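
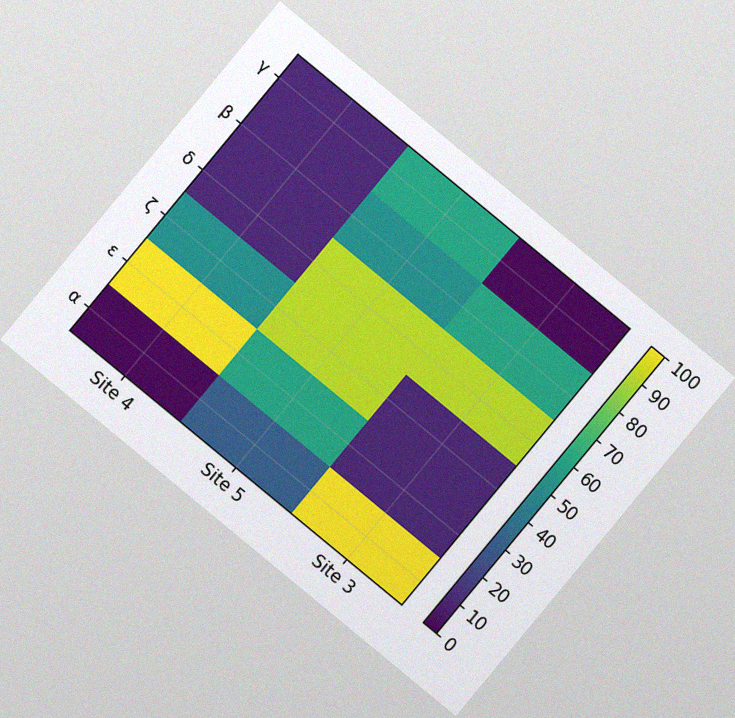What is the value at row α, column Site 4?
0

The chart is tilted about 40° clockwise, with some photo noise. Matching cell (α, Site 4) against the colorbar gives 0.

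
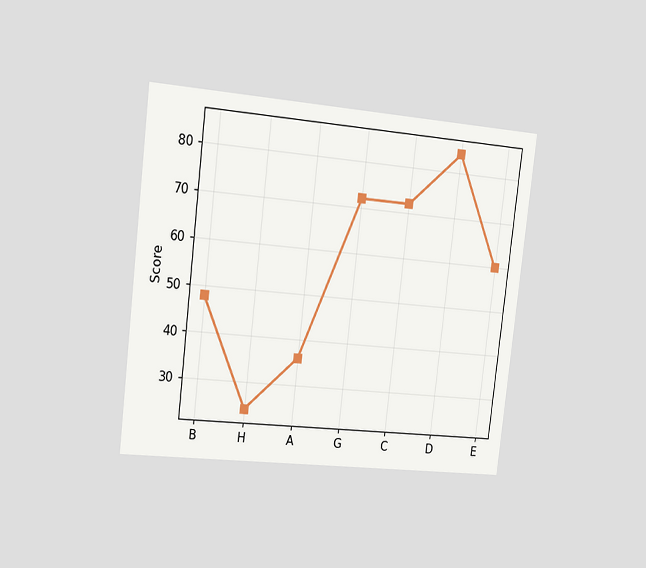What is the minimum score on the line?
24

The chart is tilted about 7° clockwise and viewed slightly from the left. The lowest point is at H, and reading across to the y-axis gives 24.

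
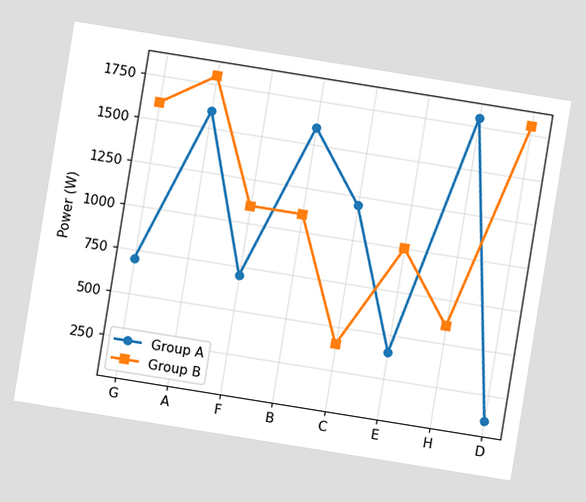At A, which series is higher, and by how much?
Group B, by 200W

The chart is tilted about 9° clockwise. At A, Group B sits above the other line by 200W.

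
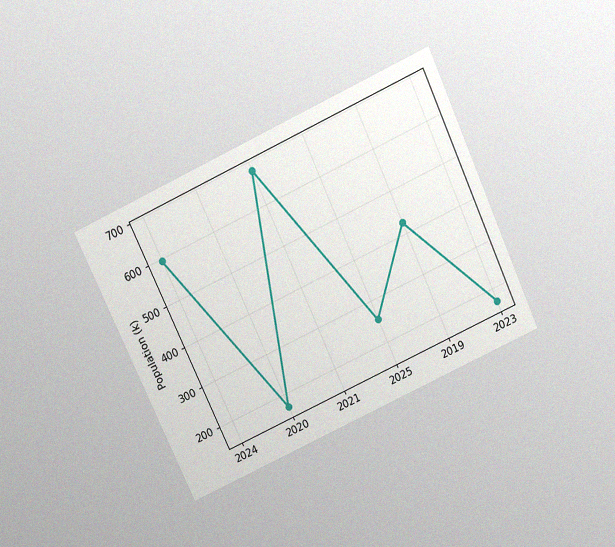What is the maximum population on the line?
The chart is tilted about 25° counter-clockwise and viewed slightly from above, with some photo noise. The highest point is at 2021, and reading across to the y-axis gives 680k.

680k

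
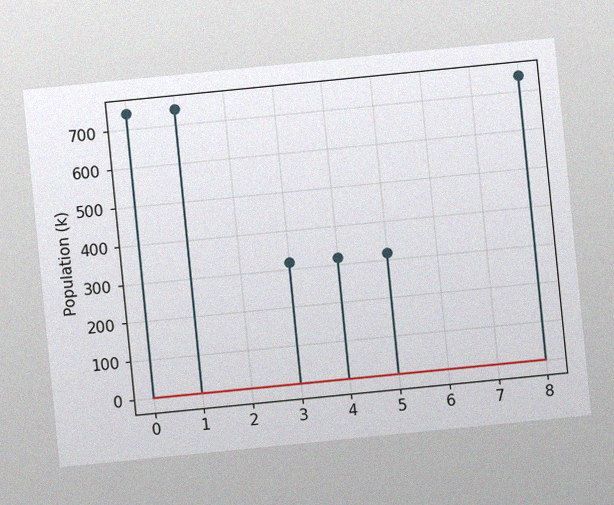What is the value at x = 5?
318k

The chart is tilted about 6° counter-clockwise, with some photo noise. The stem at x=5 reaches 318k.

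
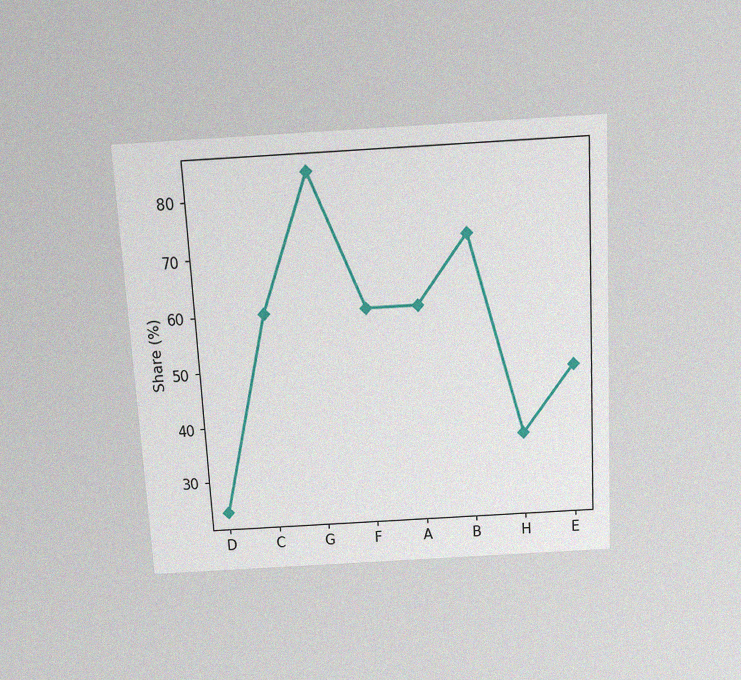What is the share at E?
48%

The chart is tilted about 3° counter-clockwise and viewed slightly from above, with some photo noise. At E, the line is at 48%.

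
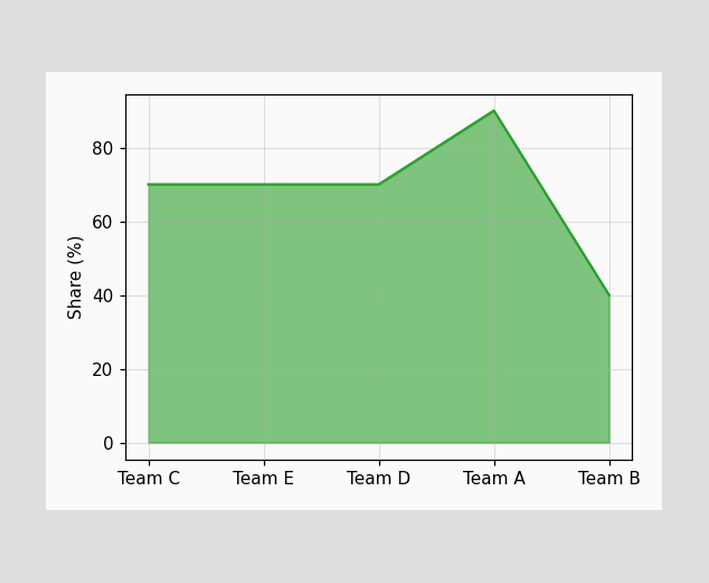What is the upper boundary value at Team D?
70%

At Team D the upper boundary is at 70%.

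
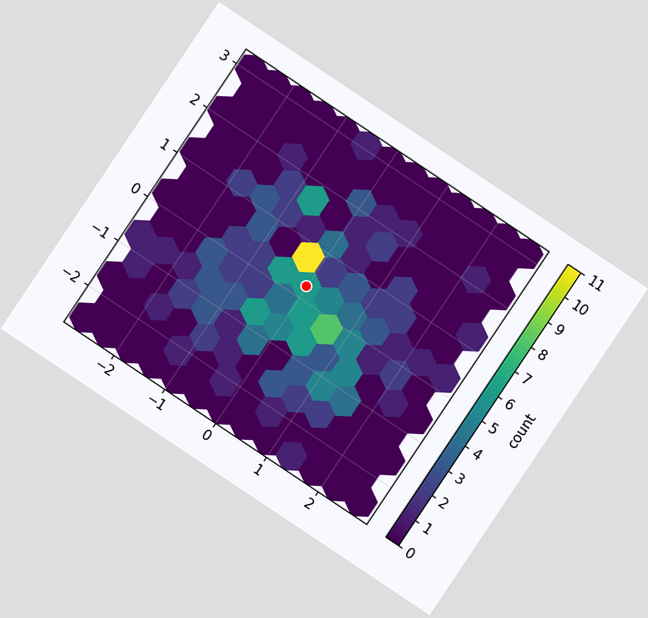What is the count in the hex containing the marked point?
The chart is tilted about 34° clockwise. The marked hex reads 6 on the colorbar.

6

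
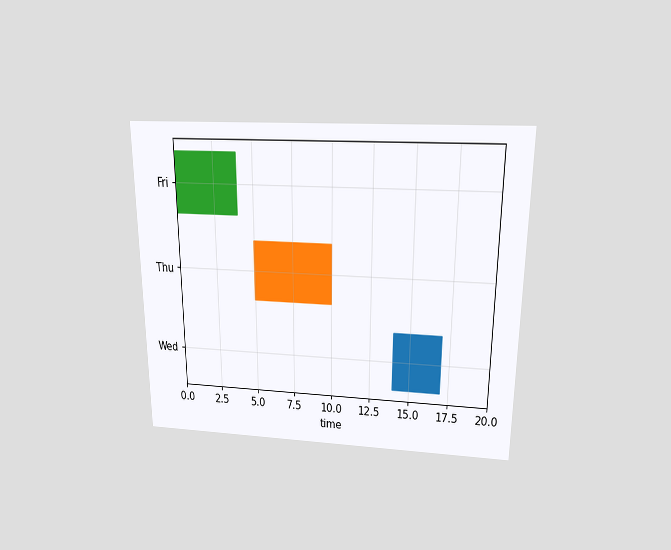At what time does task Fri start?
The chart is viewed slightly from above. The Fri bar begins at t=0.

0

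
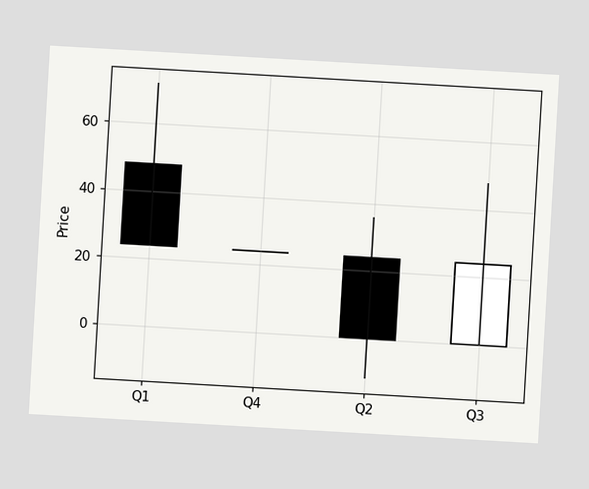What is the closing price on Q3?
The chart is tilted about 3° clockwise. The Q3 candle closes at 24.

24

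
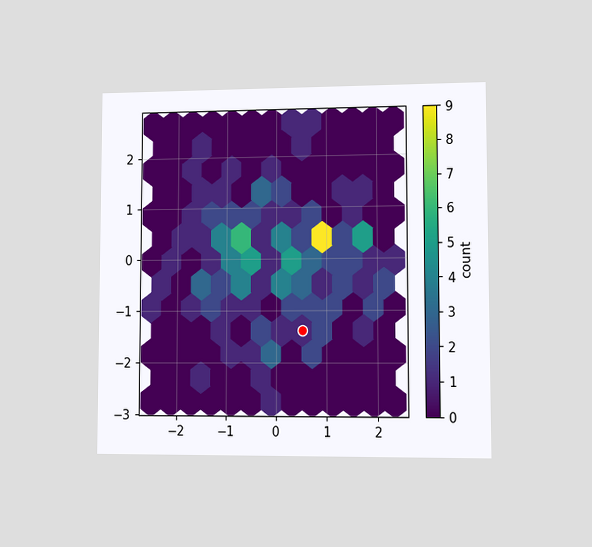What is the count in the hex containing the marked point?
The chart is viewed at a slight angle. The marked hex reads 1 on the colorbar.

1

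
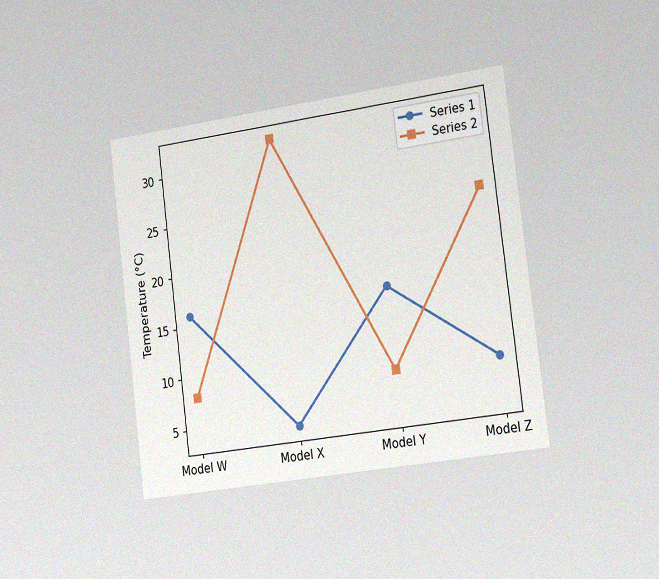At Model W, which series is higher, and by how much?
Series 1, by 8°C

The chart is tilted about 7° counter-clockwise and viewed slightly from the right, with some photo noise. At Model W, Series 1 sits above the other line by 8°C.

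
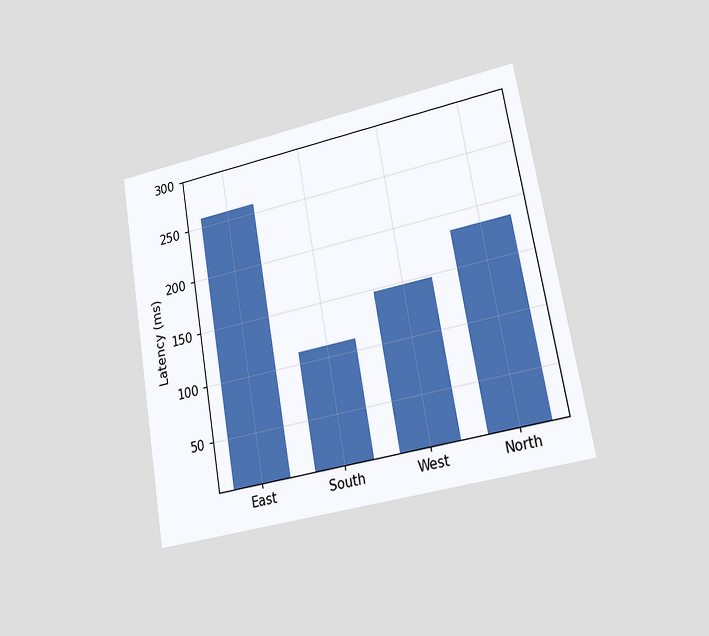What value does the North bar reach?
185ms

The chart is tilted about 10° counter-clockwise and viewed slightly from the right. Reading along the chart's y-axis, the North bar reaches 185ms.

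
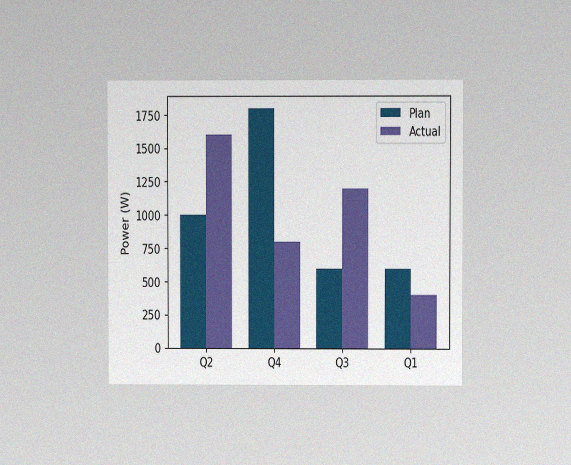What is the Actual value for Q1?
400W

The chart is viewed at a slight angle, with some photo noise. The Actual bar at Q1 reaches 400W on the y-axis.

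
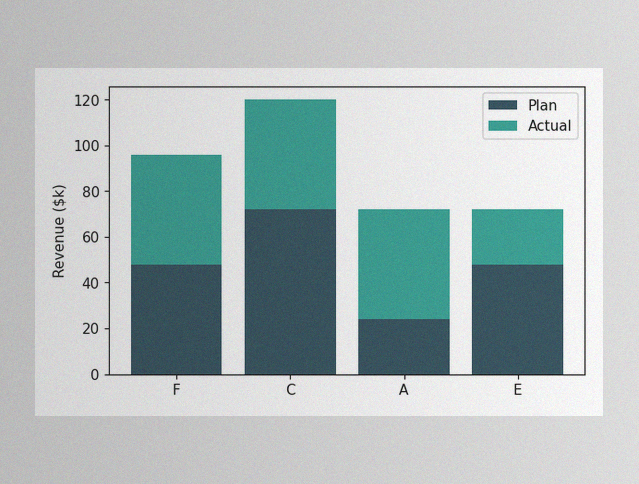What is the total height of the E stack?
The image has some photo noise and uneven lighting. The E stack's top reaches $72k on the y-axis.

$72k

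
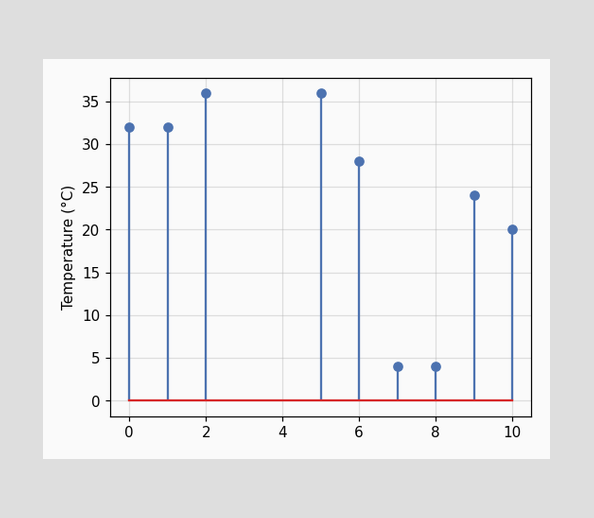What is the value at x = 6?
28°C

The stem at x=6 reaches 28°C.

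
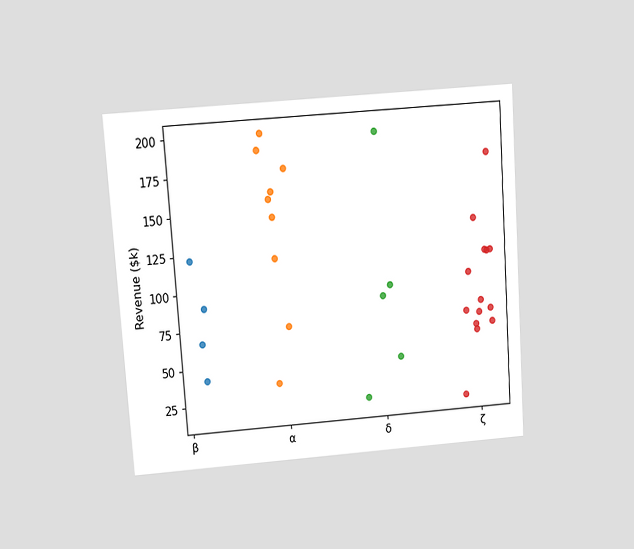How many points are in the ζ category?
14

The chart is tilted about 4° counter-clockwise and viewed at a slight angle. Counting the markers in the ζ column gives 14.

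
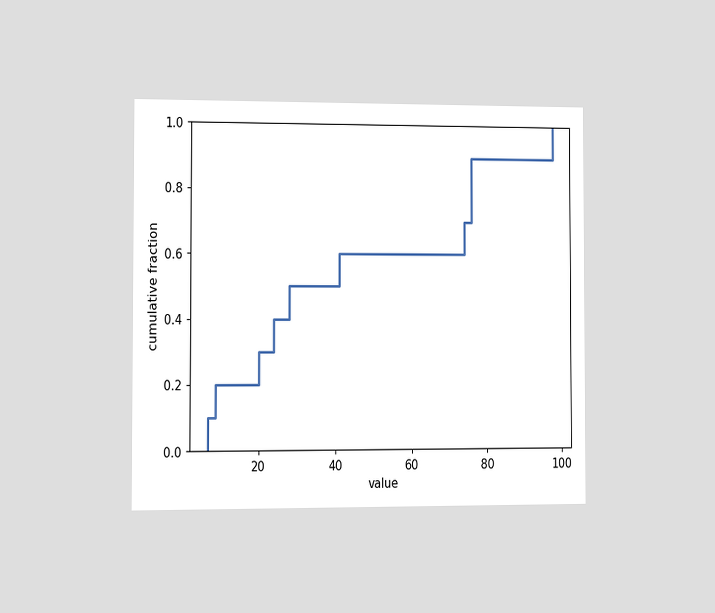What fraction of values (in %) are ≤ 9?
The chart is viewed at a slight angle. At x=9 the ECDF step is at 20%.

20%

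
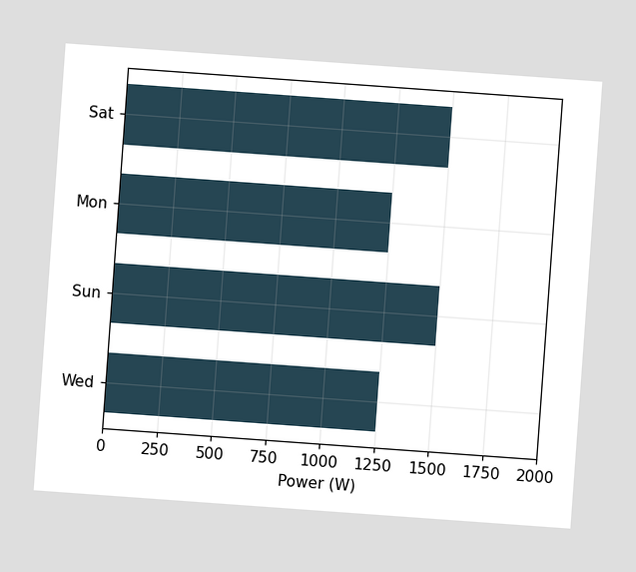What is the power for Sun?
1500W

The chart is tilted about 4° clockwise. Reading along the chart's x-axis, the Sun bar reaches 1500W.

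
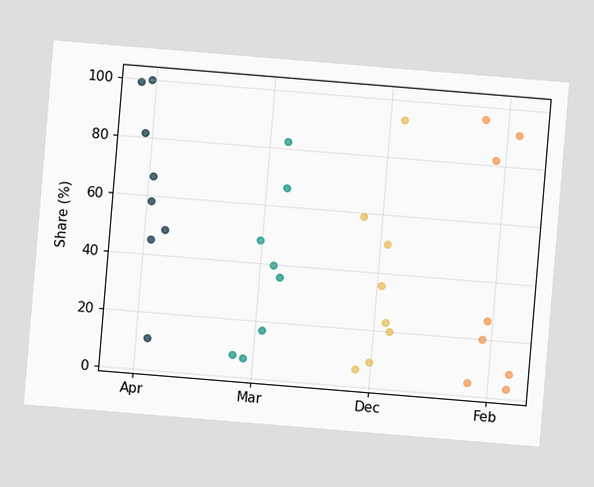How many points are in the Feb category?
The chart is tilted about 5° clockwise. Counting the markers in the Feb column gives 8.

8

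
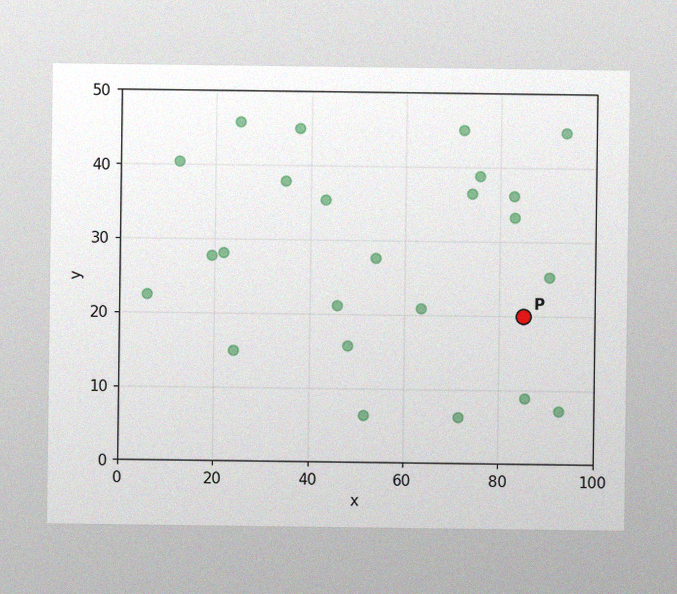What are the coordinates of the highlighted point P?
The image has some photo noise and uneven lighting. Following the gridlines from P to each axis, P sits at (85, 20).

(85, 20)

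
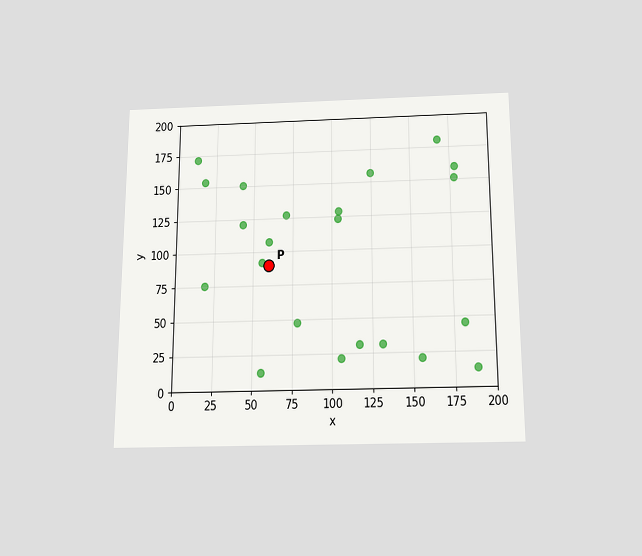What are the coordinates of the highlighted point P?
The chart is viewed slightly from below. Following the gridlines from P to each axis, P sits at (60, 90).

(60, 90)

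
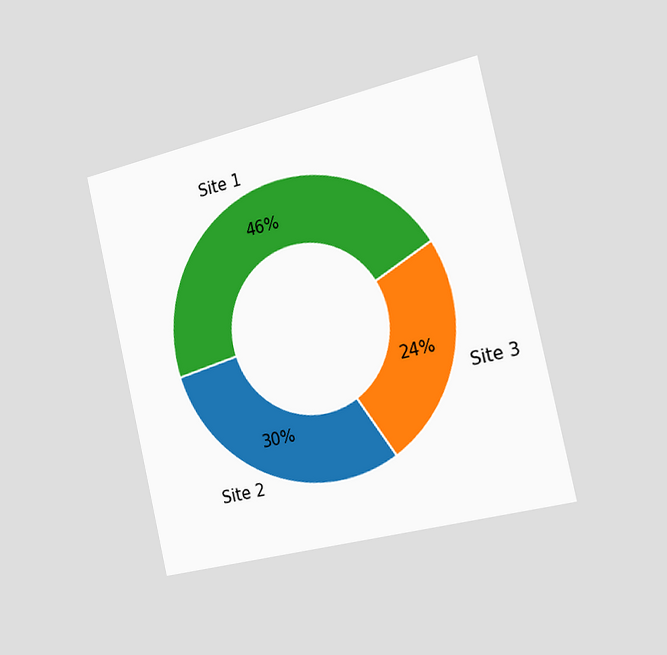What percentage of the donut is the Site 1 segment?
46%

The chart is tilted about 13° counter-clockwise and viewed slightly from the right. The Site 1 segment takes up 46% of the ring.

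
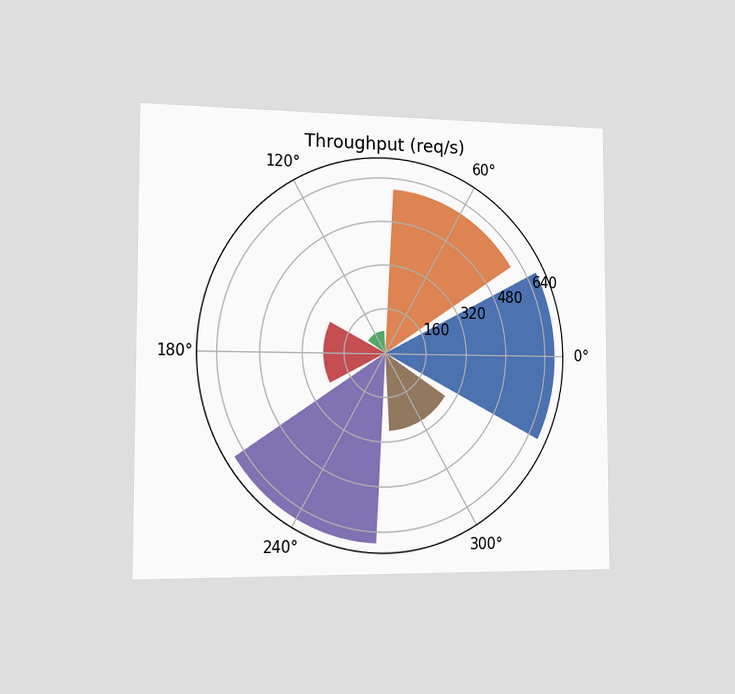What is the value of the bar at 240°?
680req/s

The chart is viewed slightly from the left. The bar at 240° reaches 680req/s on the radial axis.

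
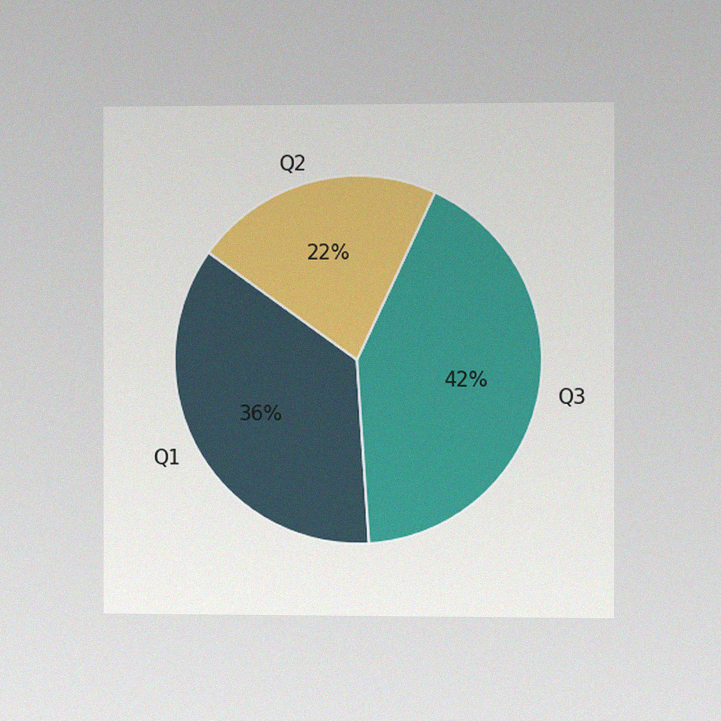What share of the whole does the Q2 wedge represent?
22%

The chart is viewed slightly from the right, with some photo noise. The Q2 slice takes up 22% of the pie.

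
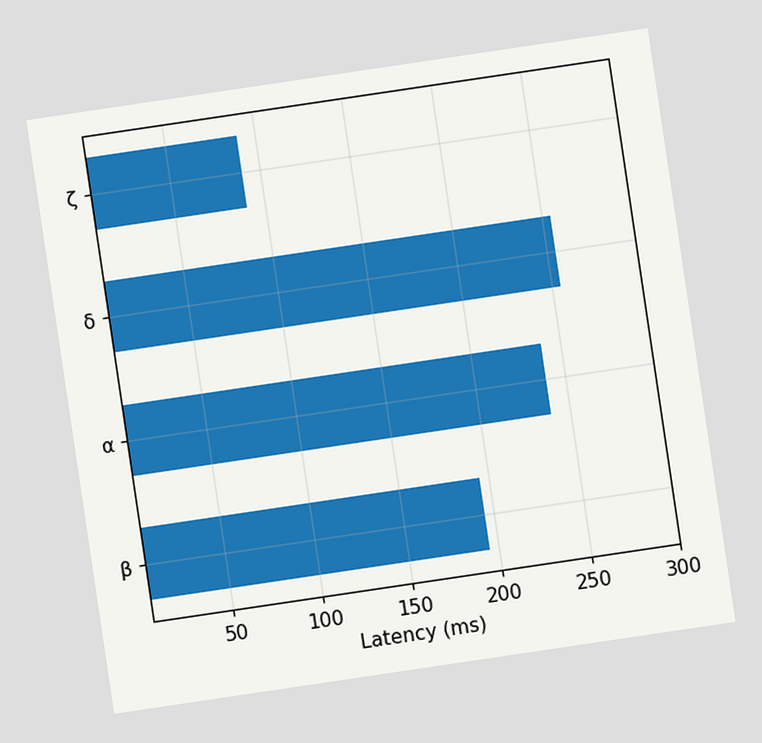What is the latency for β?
195ms

The chart is tilted about 8° counter-clockwise. Reading along the chart's x-axis, the β bar reaches 195ms.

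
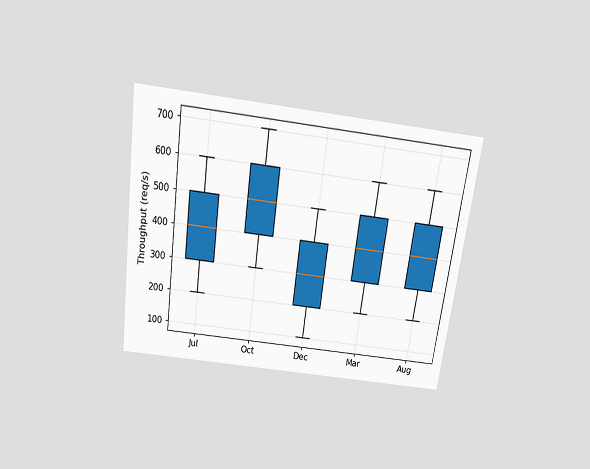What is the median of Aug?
400req/s

The chart is tilted about 8° clockwise and viewed slightly from above. The median line in the Aug box sits at 400req/s.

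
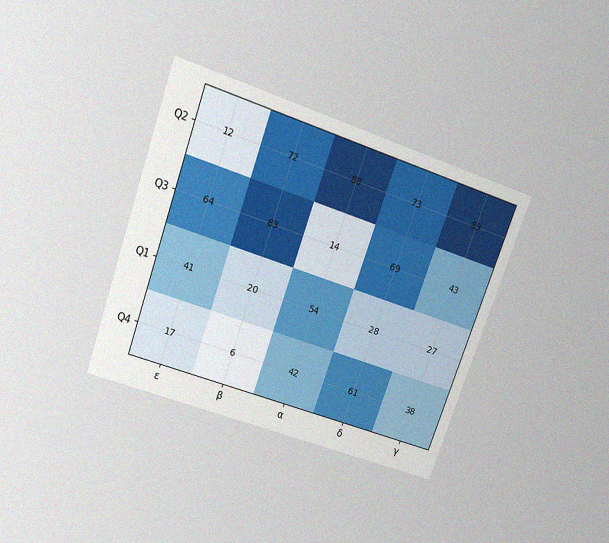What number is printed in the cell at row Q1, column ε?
The chart is tilted about 20° clockwise and viewed slightly from above, with some photo noise. The (Q1, ε) cell reads 41.

41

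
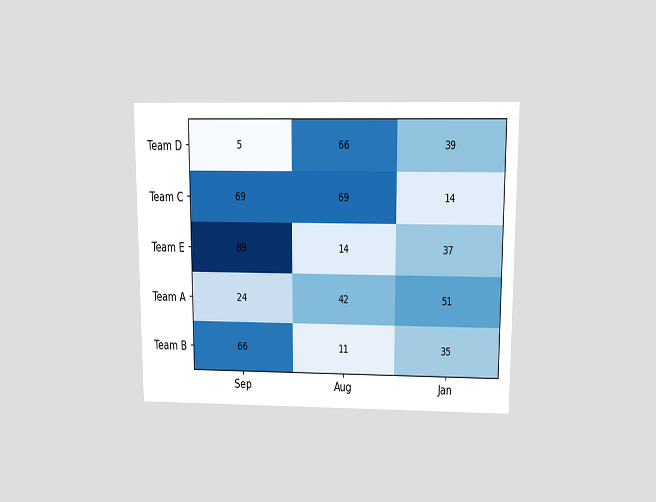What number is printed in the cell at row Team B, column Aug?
11

The chart is viewed slightly from above. The (Team B, Aug) cell reads 11.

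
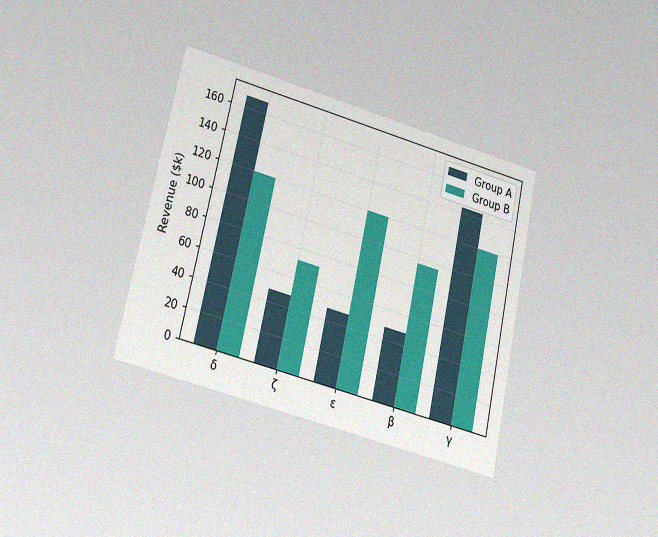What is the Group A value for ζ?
$48k

The chart is tilted about 13° clockwise and viewed at a slight angle, with some photo noise. The Group A bar at ζ reaches $48k on the y-axis.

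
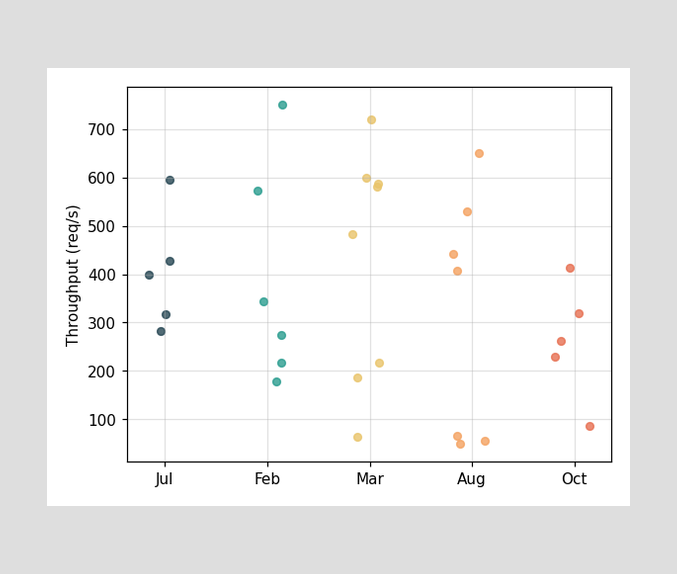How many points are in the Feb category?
Counting the markers in the Feb column gives 6.

6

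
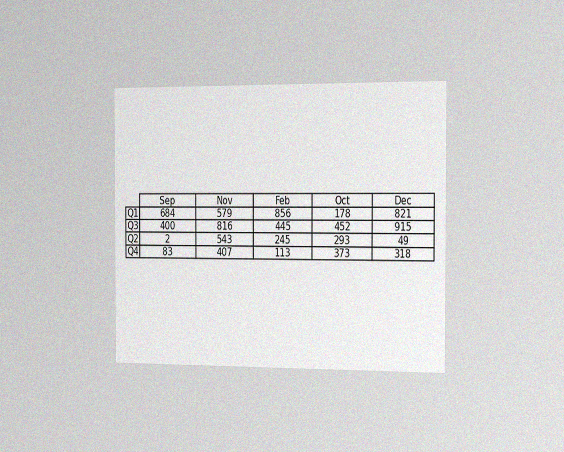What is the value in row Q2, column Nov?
The chart is viewed slightly from the right, with some photo noise. The (Q2, Nov) cell reads 543.

543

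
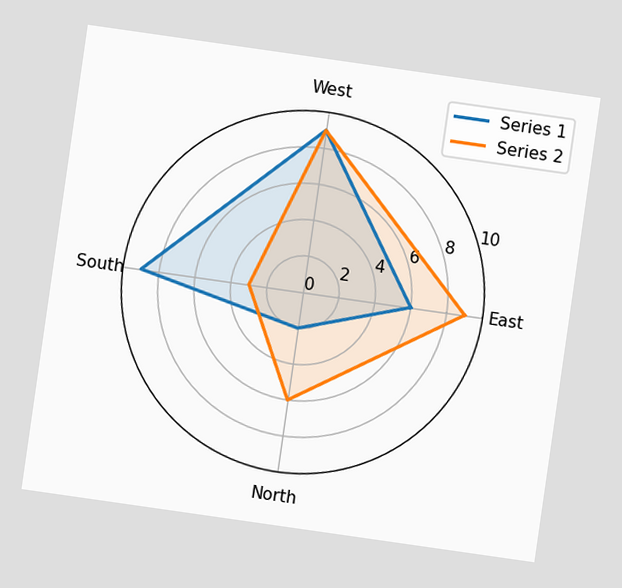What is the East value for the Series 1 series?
6

The chart is tilted about 8° clockwise. On the East axis, Series 1 reaches 6.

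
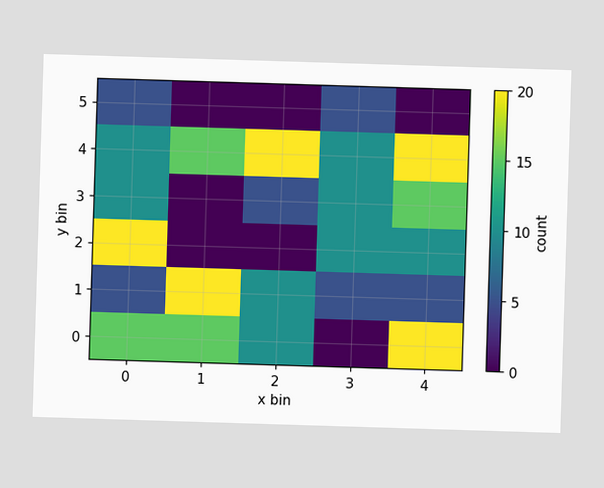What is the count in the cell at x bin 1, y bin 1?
Matching the cell (1, 1) against the colorbar gives 20.

20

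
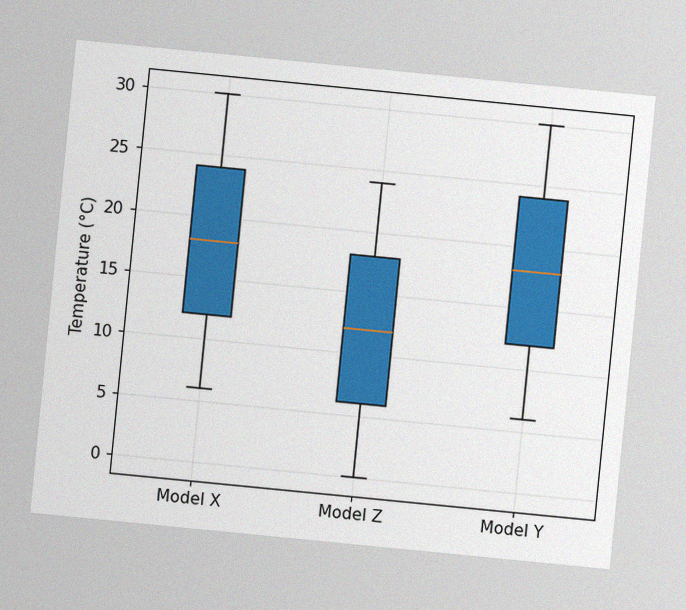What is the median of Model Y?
The chart is tilted about 6° clockwise, with some photo noise. The median line in the Model Y box sits at 18°C.

18°C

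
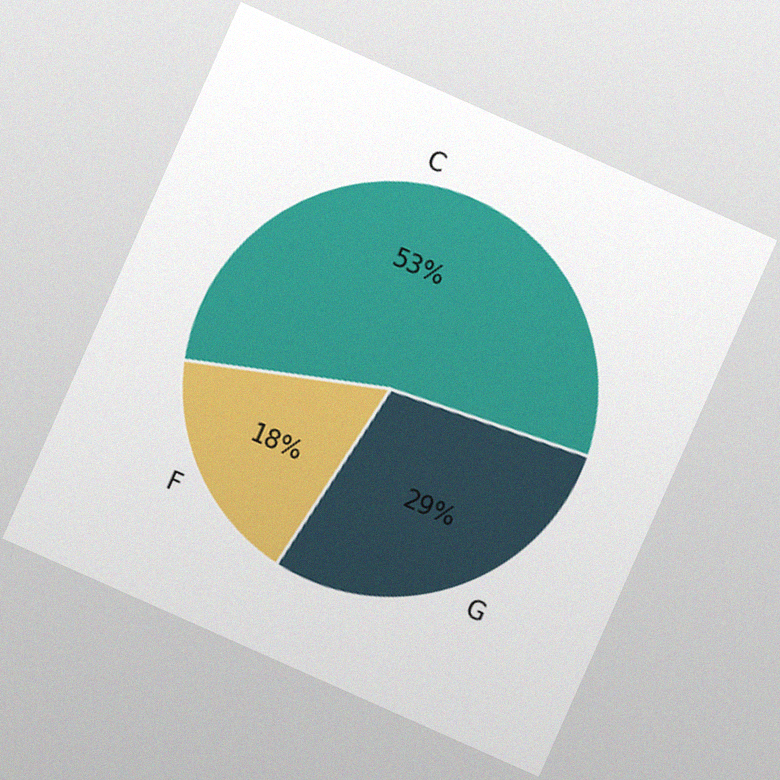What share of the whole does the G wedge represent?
29%

The chart is tilted about 24° clockwise, with some photo noise. The G slice takes up 29% of the pie.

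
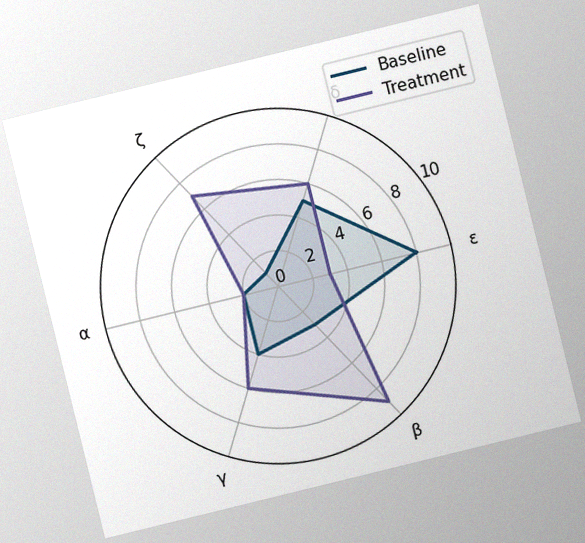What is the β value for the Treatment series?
The chart is tilted about 14° counter-clockwise, with some photo noise. On the β axis, Treatment reaches 9.

9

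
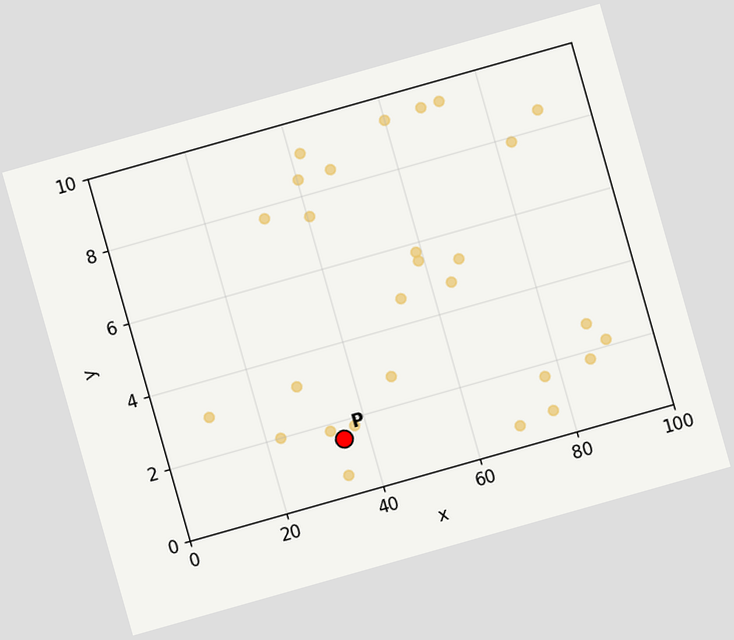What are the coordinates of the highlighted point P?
The chart is tilted about 16° counter-clockwise. Following the gridlines from P to each axis, P sits at (35, 1.5).

(35, 1.5)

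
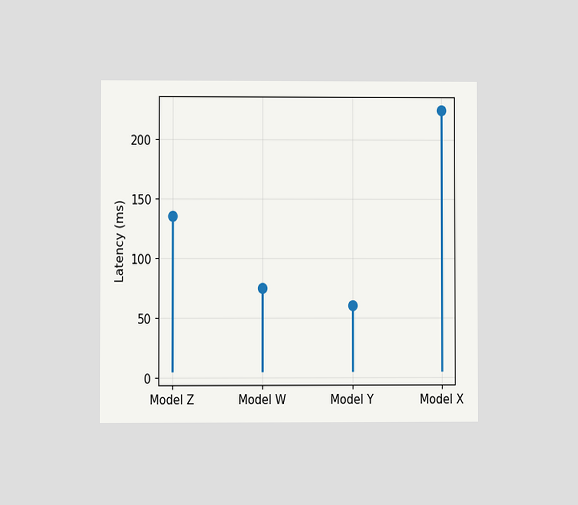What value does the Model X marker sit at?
225ms

The chart is viewed at a slight angle. The Model X marker sits at 225ms.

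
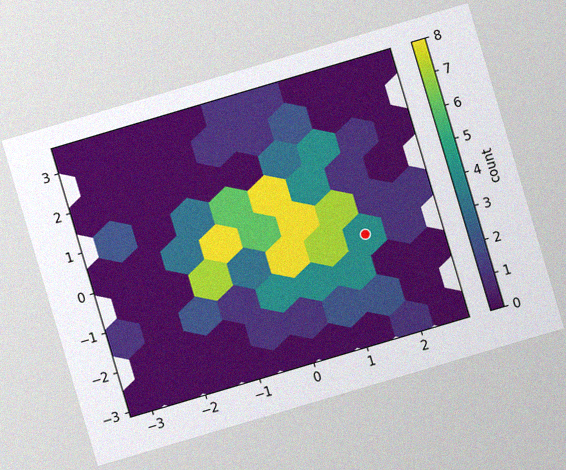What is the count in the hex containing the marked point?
The chart is tilted about 16° counter-clockwise, with some photo noise. The marked hex reads 4 on the colorbar.

4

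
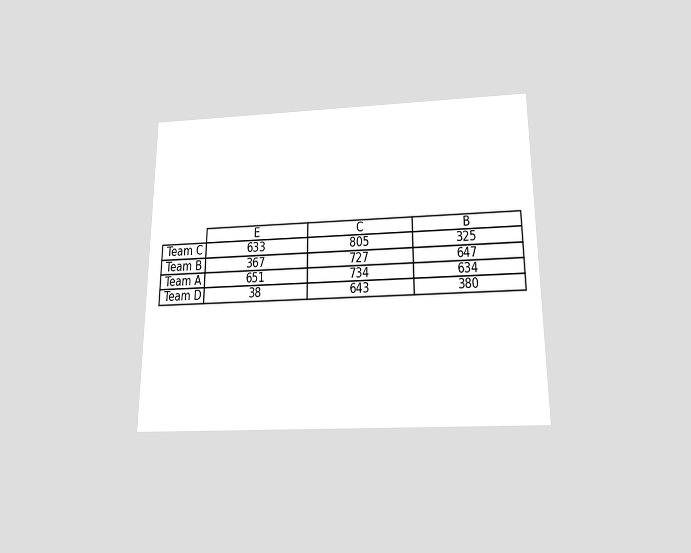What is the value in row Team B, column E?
367

The chart is viewed slightly from below. The (Team B, E) cell reads 367.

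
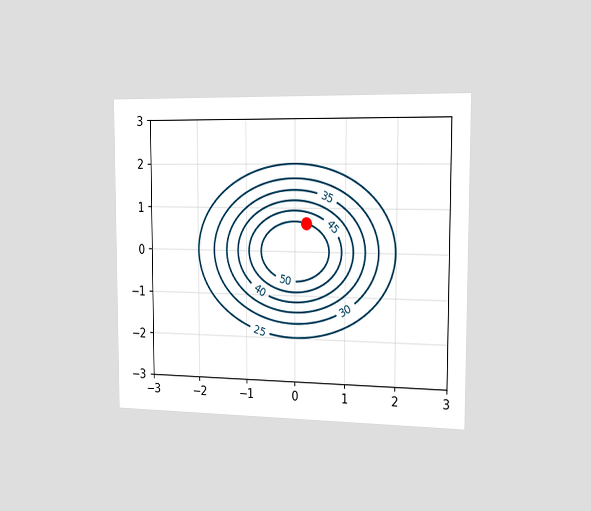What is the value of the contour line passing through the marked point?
The chart is viewed slightly from the right. The marked point sits on the contour labelled 50.

50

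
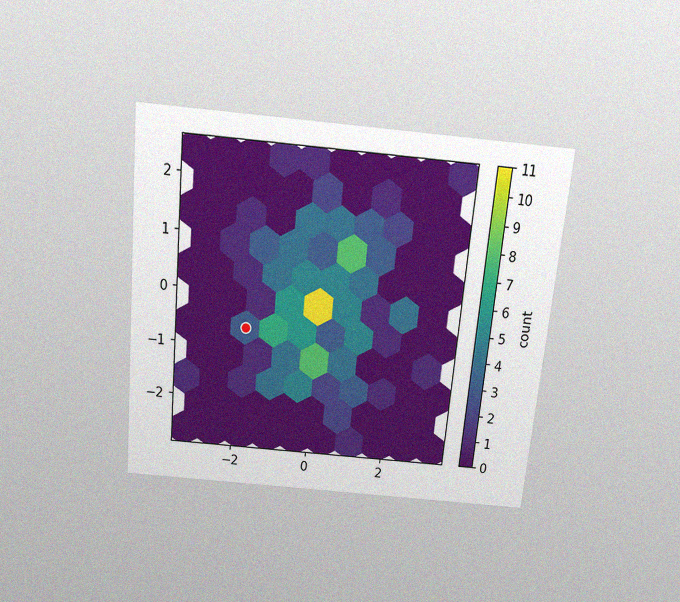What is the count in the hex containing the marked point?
3

The chart is tilted about 5° clockwise and viewed slightly from above, with some photo noise. The marked hex reads 3 on the colorbar.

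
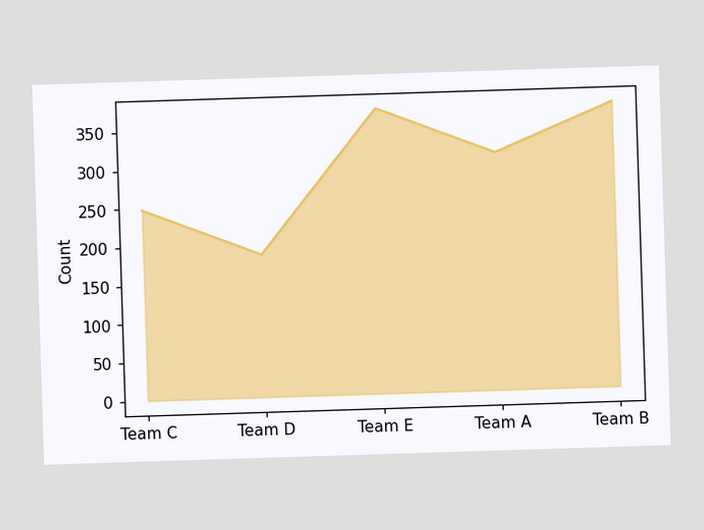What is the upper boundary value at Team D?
At Team D the upper boundary is at 186.

186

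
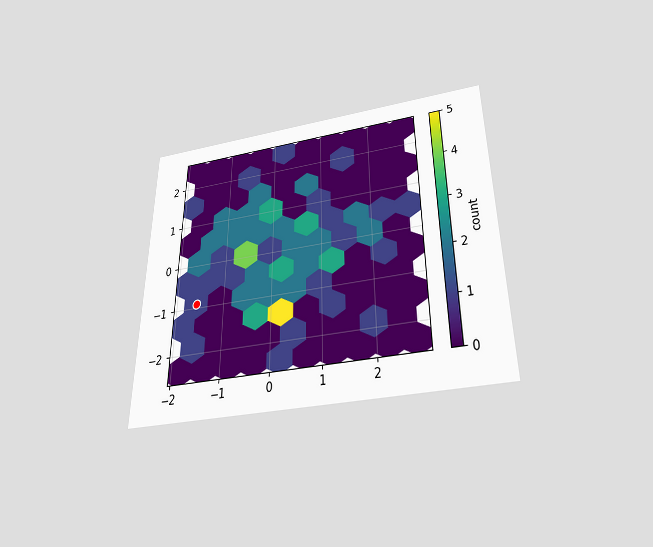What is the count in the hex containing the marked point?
1

The chart is viewed slightly from below. The marked hex reads 1 on the colorbar.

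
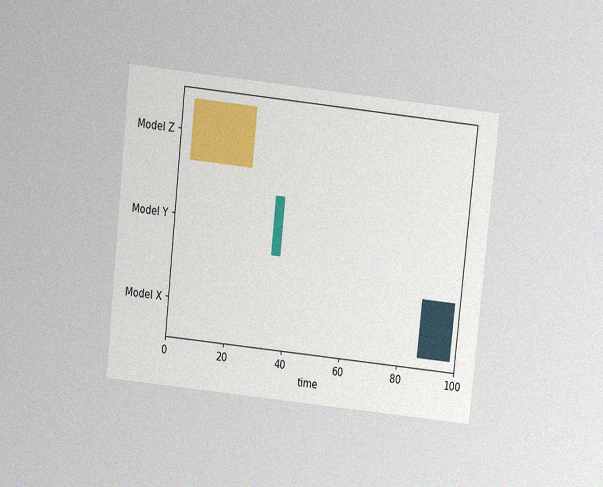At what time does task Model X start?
The chart is tilted about 6° clockwise and viewed slightly from above, with some photo noise. The Model X bar begins at t=87.

87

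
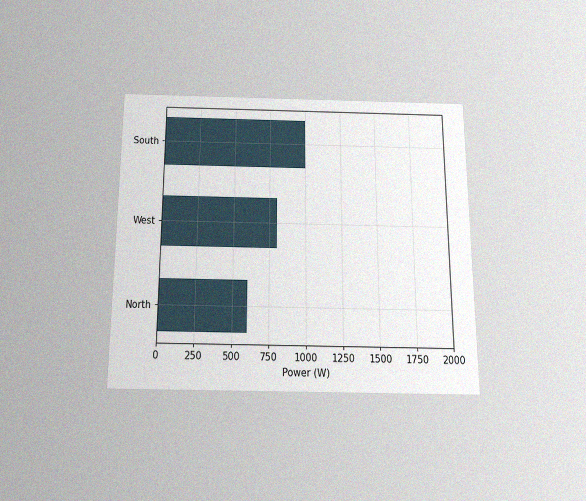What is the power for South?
The chart is viewed slightly from below, with some photo noise. Reading along the chart's x-axis, the South bar reaches 1000W.

1000W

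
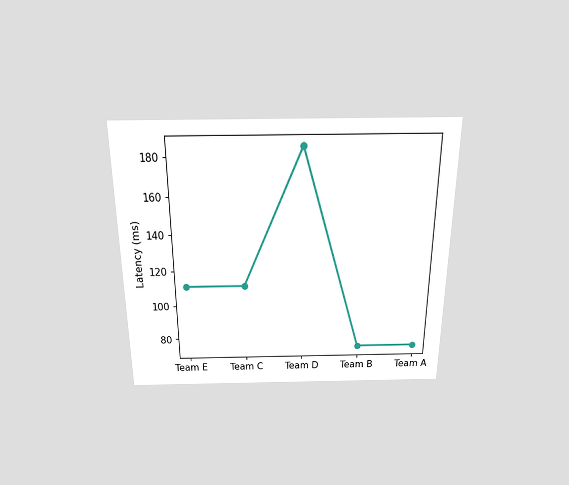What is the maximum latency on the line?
185ms

The chart is viewed slightly from above. The highest point is at Team D, and reading across to the y-axis gives 185ms.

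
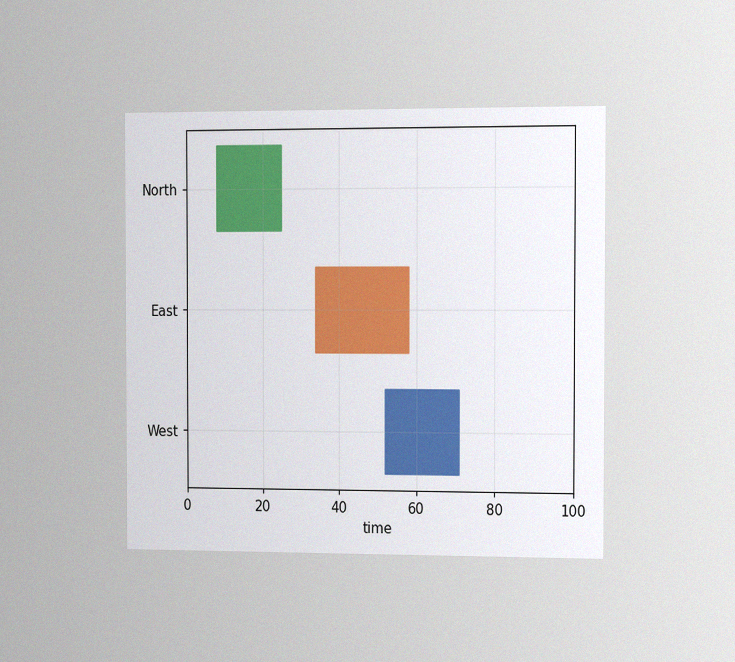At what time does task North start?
The chart is viewed slightly from the right, with some photo noise. The North bar begins at t=8.

8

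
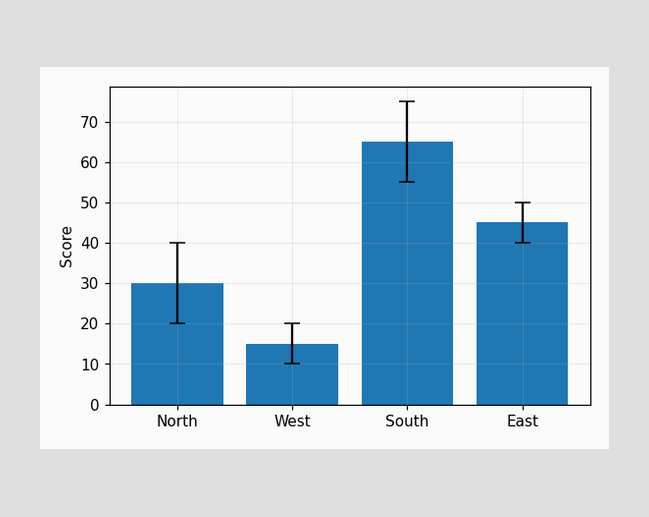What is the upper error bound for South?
75

The South bar's upper whisker reaches 75.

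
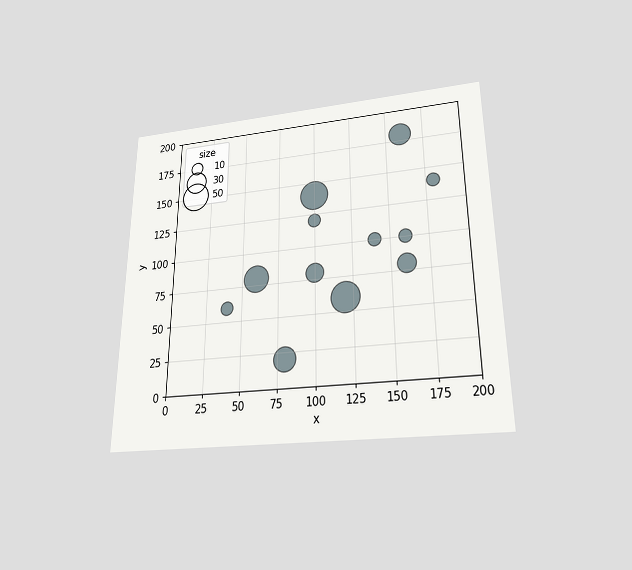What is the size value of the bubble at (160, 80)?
The chart is viewed slightly from below. Matching the bubble at (160, 80) against the size legend gives 20.

20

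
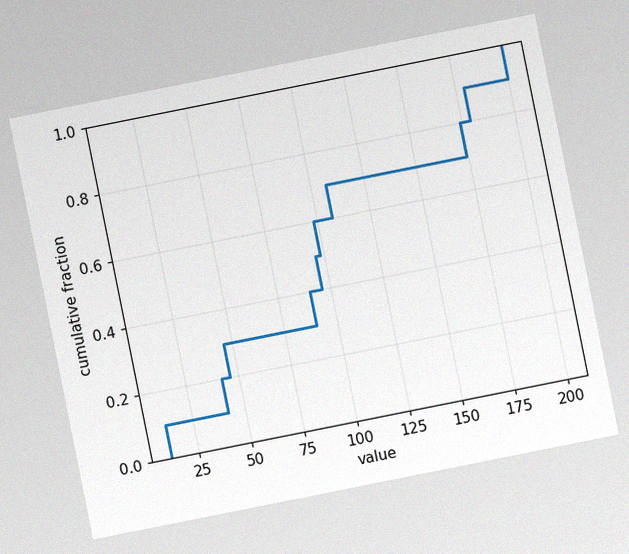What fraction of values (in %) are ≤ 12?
10%

The chart is tilted about 11° counter-clockwise, with some photo noise. At x=12 the ECDF step is at 10%.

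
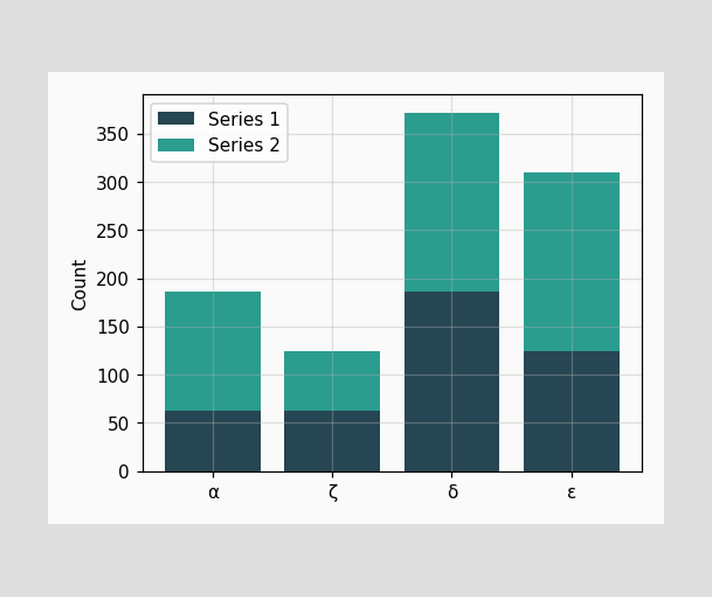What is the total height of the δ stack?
372

The δ stack's top reaches 372 on the y-axis.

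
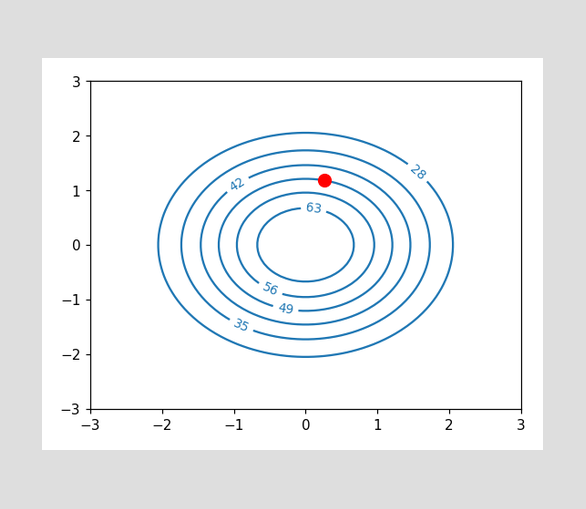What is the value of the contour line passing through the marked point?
49

The marked point sits on the contour labelled 49.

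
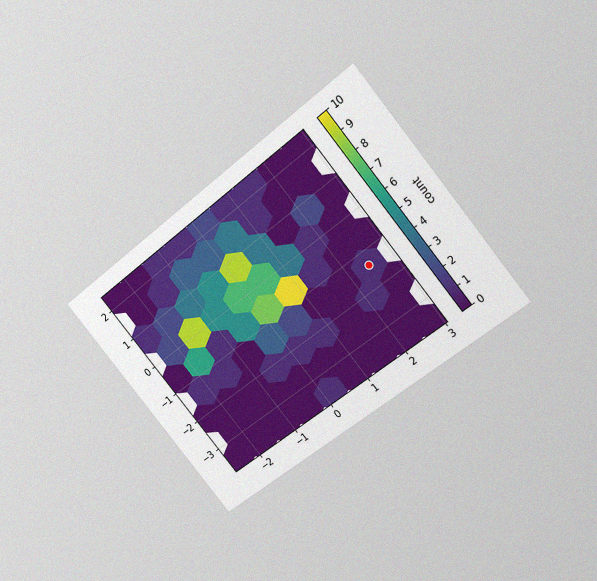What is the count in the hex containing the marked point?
1

The chart is tilted about 39° counter-clockwise and viewed at a slight angle, with some photo noise. The marked hex reads 1 on the colorbar.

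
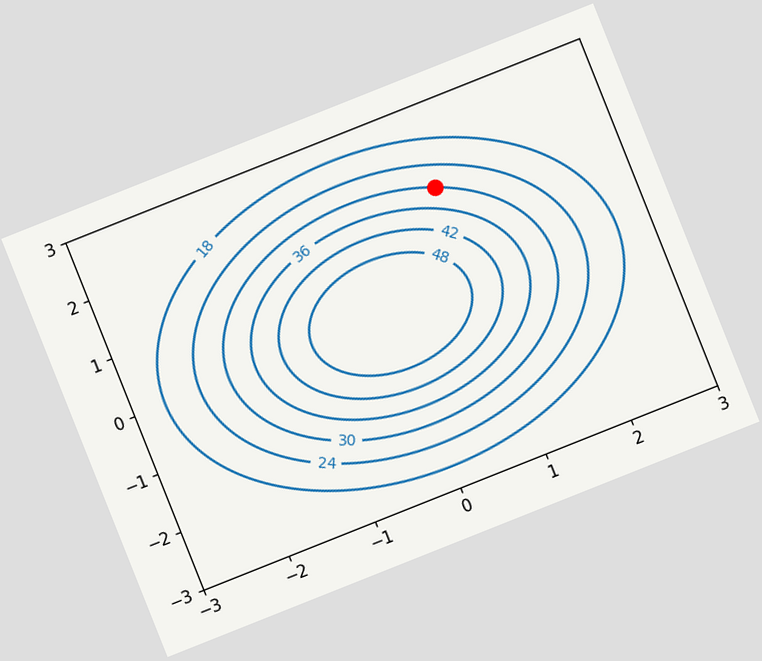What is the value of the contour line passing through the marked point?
30

The chart is tilted about 22° counter-clockwise. The marked point sits on the contour labelled 30.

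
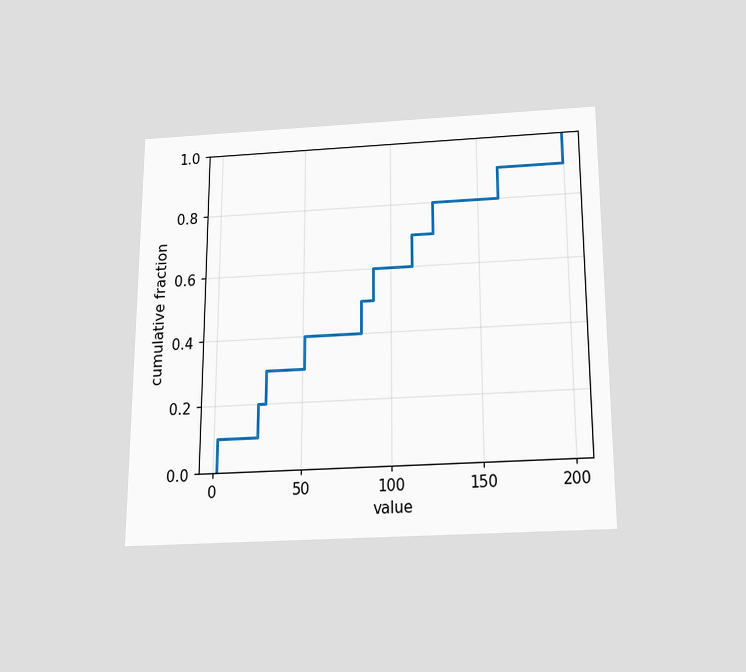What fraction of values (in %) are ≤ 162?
The chart is viewed slightly from below. At x=162 the ECDF step is at 90%.

90%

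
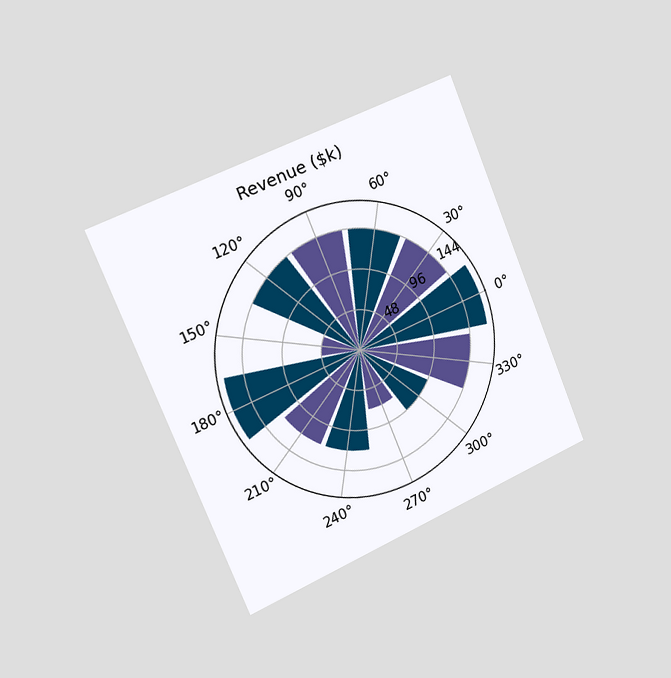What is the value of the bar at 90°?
$144k

The chart is tilted about 23° counter-clockwise and viewed slightly from the left. The bar at 90° reaches $144k on the radial axis.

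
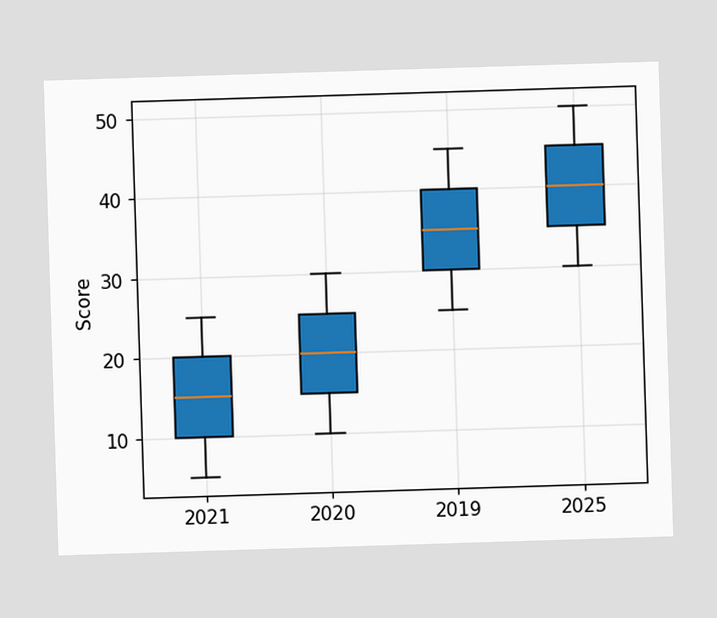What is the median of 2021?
15

The median line in the 2021 box sits at 15.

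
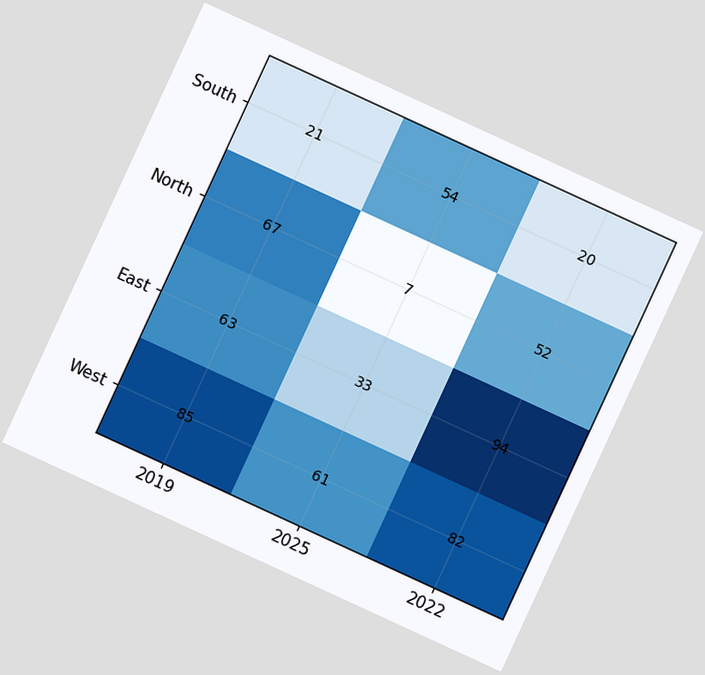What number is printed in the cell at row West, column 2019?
85

The chart is tilted about 25° clockwise. The (West, 2019) cell reads 85.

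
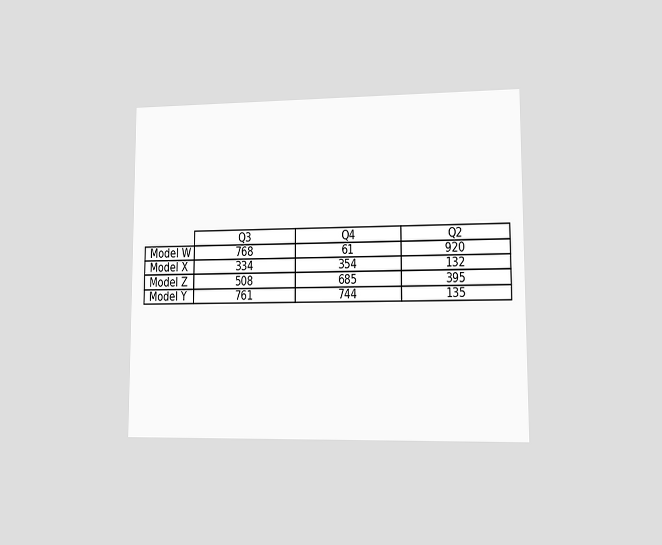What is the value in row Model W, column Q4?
The chart is viewed at a slight angle. The (Model W, Q4) cell reads 61.

61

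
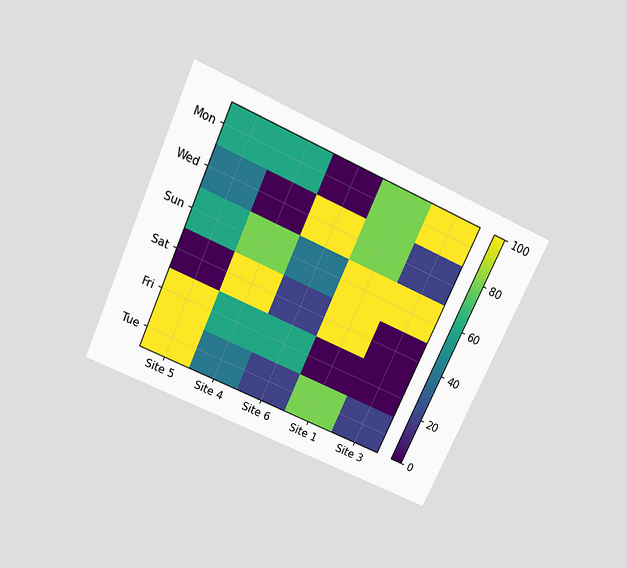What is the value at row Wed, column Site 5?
The chart is tilted about 24° clockwise and viewed slightly from above. Matching cell (Wed, Site 5) against the colorbar gives 40.

40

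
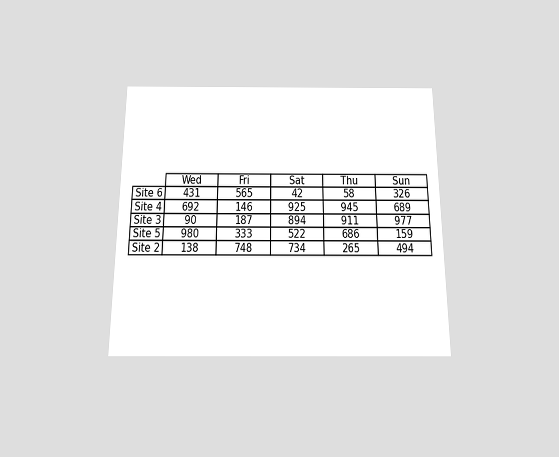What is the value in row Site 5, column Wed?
The chart is viewed slightly from below. The (Site 5, Wed) cell reads 980.

980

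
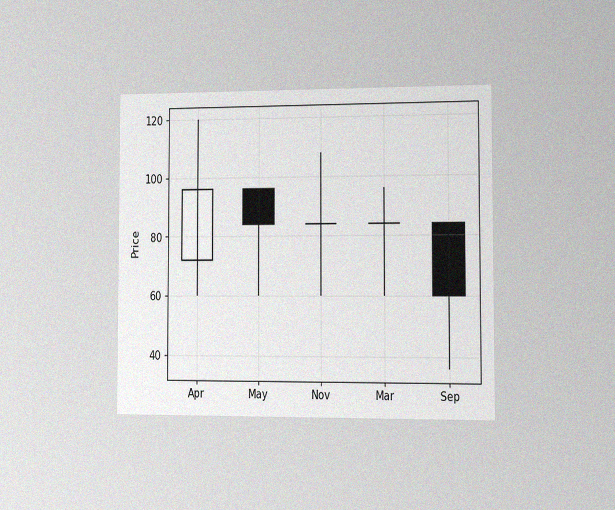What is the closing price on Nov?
84

The chart is viewed slightly from the right, with some photo noise. The Nov candle closes at 84.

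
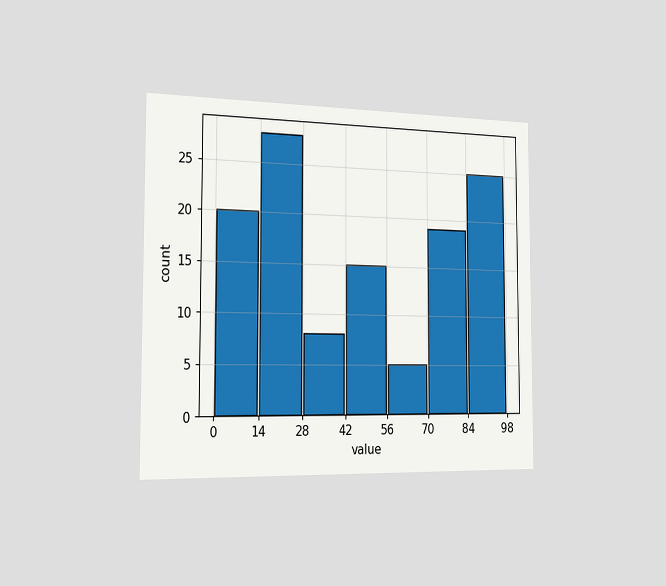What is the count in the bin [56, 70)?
5

The chart is viewed slightly from the left. The [56, 70) bin has height 5.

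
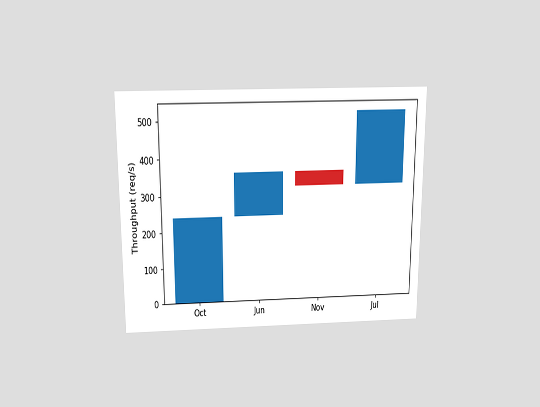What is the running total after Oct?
The chart is viewed slightly from above. After Oct the running total reaches 240req/s.

240req/s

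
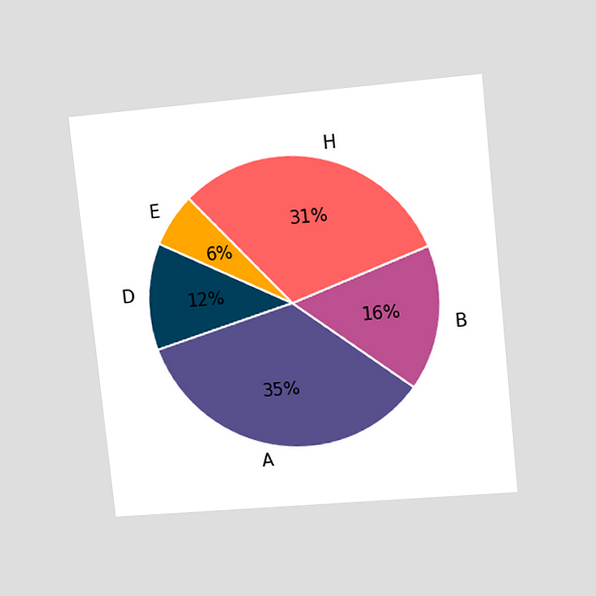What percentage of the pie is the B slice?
16%

The chart is tilted about 6° counter-clockwise and viewed at a slight angle. The B slice takes up 16% of the pie.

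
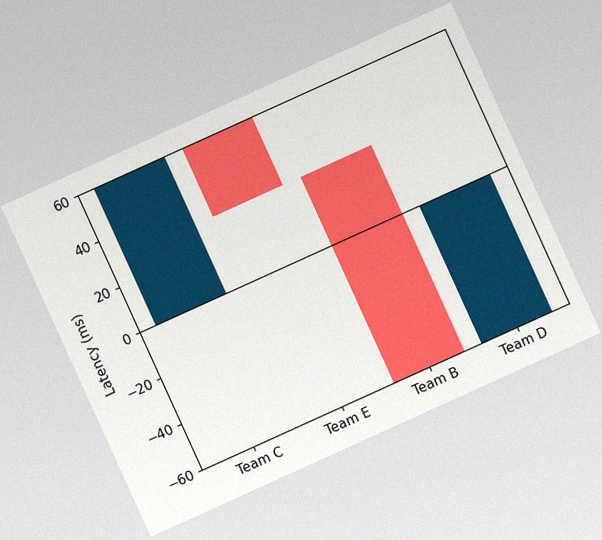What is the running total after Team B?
-60ms

The chart is tilted about 24° counter-clockwise, with some photo noise. After Team B the running total reaches -60ms.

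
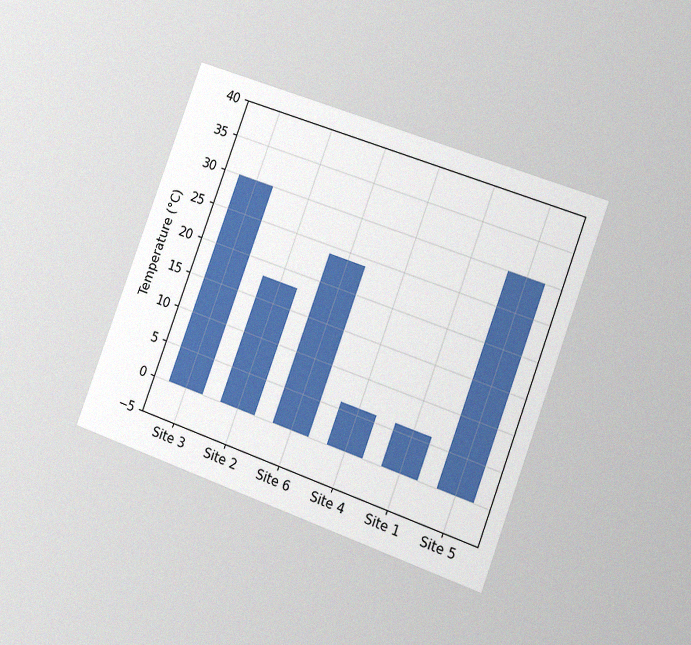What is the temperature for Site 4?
The chart is tilted about 20° clockwise and viewed slightly from the right, with some photo noise. Reading along the chart's y-axis, the Site 4 bar reaches 6°C.

6°C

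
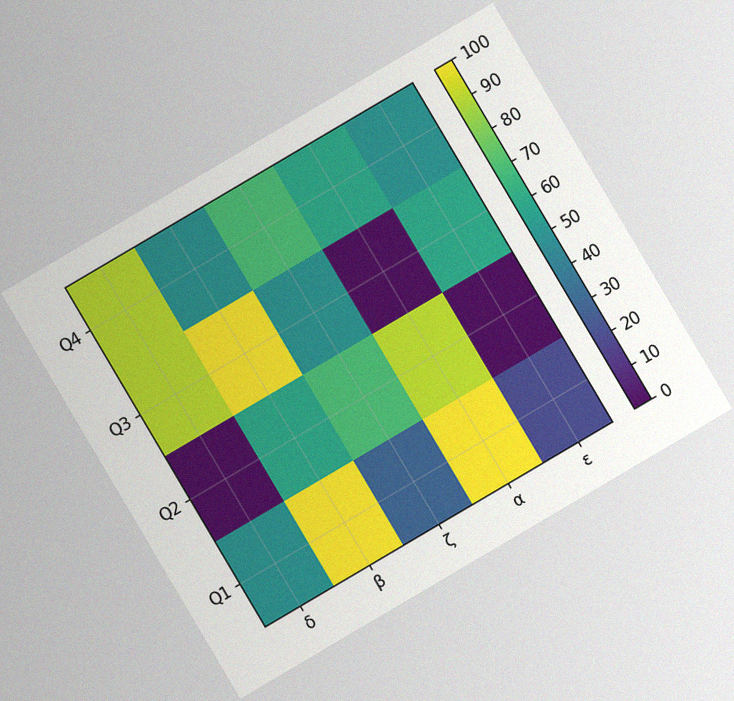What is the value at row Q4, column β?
50

The chart is tilted about 31° counter-clockwise, with some photo noise. Matching cell (Q4, β) against the colorbar gives 50.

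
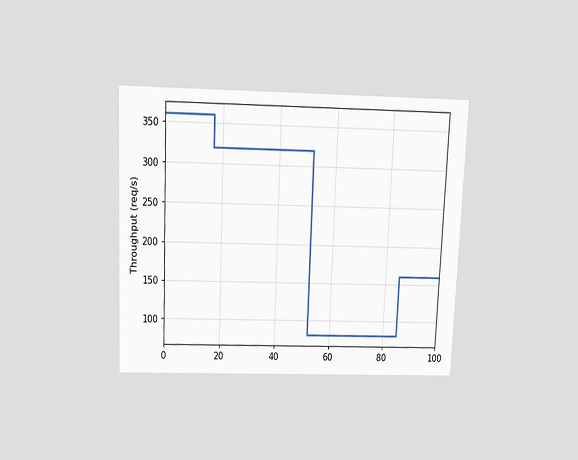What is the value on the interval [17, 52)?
The chart is tilted about 2° clockwise and viewed slightly from above. On [17, 52) the step sits at 320req/s.

320req/s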